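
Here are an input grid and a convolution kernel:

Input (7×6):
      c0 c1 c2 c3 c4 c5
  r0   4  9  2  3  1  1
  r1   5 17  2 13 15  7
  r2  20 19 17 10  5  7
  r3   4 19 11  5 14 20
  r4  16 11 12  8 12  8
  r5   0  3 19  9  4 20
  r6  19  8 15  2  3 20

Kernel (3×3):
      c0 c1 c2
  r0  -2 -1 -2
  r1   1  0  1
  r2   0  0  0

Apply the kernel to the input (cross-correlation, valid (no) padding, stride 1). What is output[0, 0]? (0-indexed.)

The receptive field on the input at this output position is [4 9 2 / 5 17 2 / 20 19 17]. Elementwise product with the kernel and sum: 4·-2 + 9·-1 + 2·-2 + 5·1 + 2·1.

-14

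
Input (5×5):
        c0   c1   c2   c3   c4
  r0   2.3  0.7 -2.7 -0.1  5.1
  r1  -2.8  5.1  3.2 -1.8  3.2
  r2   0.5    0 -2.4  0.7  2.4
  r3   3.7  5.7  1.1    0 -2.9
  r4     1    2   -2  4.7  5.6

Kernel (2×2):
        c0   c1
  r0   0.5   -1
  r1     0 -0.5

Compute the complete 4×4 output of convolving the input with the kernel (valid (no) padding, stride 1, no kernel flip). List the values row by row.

Output[0,0]: The receptive field on the input at this output position is [2.3 0.7 / -2.8 5.1]. Elementwise product with the kernel and sum: 2.3·0.5 + 0.7·-1 + 5.1·-0.5.

-2.1 1.45 -0.35 -6.75
-6.5 0.55 3.05 -5.3
-2.6 1.85 -1.9 -0.6
-4.85 2.75 -1.8 0.1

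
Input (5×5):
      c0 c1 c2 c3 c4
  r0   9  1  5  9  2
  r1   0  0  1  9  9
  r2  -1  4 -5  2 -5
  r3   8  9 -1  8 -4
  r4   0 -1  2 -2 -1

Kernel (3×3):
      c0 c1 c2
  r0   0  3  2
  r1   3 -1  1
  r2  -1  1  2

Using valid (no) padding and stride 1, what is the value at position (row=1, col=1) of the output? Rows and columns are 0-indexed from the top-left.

46

The receptive field on the input at this output position is [0 1 9 / 4 -5 2 / 9 -1 8]. Elementwise product with the kernel and sum: 1·3 + 9·2 + 4·3 + -5·-1 + 2·1 + 9·-1 + -1·1 + 8·2.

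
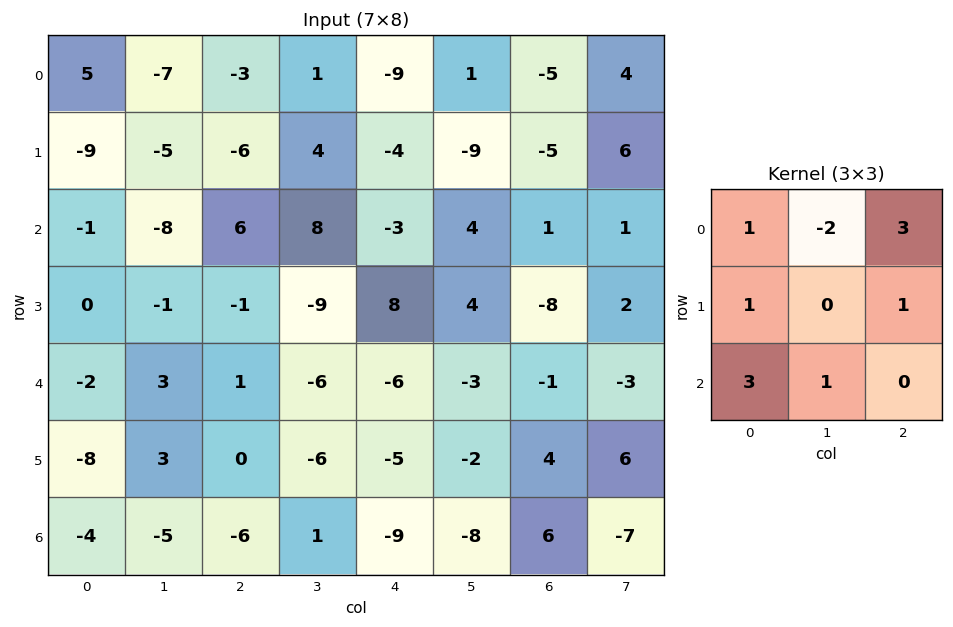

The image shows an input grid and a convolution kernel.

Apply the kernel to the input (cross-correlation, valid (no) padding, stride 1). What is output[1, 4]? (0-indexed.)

25

The receptive field on the input at this output position is [-4 -9 -5 / -3 4 1 / 8 4 -8]. Elementwise product with the kernel and sum: -4·1 + -9·-2 + -5·3 + -3·1 + 1·1 + 8·3 + 4·1.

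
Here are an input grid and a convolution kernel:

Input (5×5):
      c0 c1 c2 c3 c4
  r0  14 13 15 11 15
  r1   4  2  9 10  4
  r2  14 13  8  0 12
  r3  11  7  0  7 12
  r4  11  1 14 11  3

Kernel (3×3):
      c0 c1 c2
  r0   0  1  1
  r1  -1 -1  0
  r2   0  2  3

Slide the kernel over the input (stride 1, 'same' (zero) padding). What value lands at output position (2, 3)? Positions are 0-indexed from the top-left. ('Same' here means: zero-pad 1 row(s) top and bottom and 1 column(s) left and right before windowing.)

56

The receptive field on the zero-padded input at this output position is [9 10 4 / 8 0 12 / 0 7 12]. Elementwise product with the kernel and sum: 10·1 + 4·1 + 8·-1 + 0·-1 + 7·2 + 12·3.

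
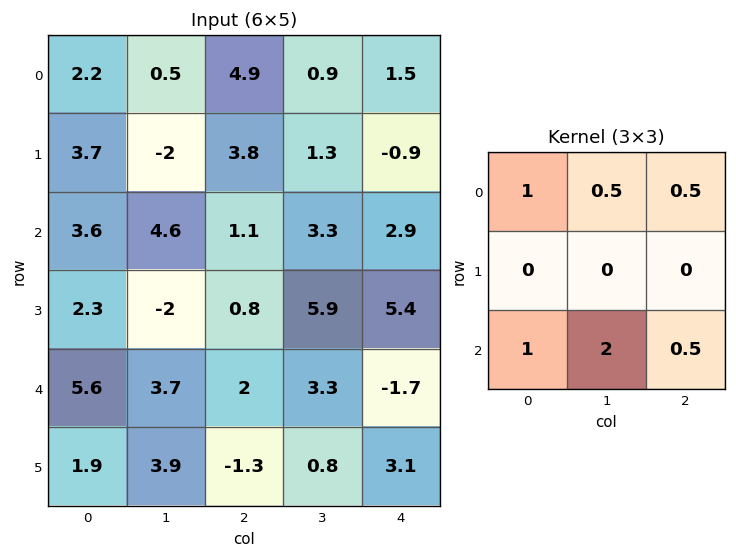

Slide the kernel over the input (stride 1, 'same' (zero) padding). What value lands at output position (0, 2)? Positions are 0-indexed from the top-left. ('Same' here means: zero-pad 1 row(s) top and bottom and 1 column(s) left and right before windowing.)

6.25

The receptive field on the zero-padded input at this output position is [0 0 0 / 0.5 4.9 0.9 / -2 3.8 1.3]. Elementwise product with the kernel and sum: 0·1 + 0·0.5 + 0·0.5 + -2·1 + 3.8·2 + 1.3·0.5.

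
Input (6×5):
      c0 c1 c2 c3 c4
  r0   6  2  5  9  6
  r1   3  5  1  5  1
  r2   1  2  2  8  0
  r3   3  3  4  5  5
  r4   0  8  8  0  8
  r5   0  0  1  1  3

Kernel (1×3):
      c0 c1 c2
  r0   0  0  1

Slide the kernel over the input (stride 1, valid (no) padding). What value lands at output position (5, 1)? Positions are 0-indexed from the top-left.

1

The receptive field on the input at this output position is [0 1 1]. Elementwise product with the kernel and sum: 1·1.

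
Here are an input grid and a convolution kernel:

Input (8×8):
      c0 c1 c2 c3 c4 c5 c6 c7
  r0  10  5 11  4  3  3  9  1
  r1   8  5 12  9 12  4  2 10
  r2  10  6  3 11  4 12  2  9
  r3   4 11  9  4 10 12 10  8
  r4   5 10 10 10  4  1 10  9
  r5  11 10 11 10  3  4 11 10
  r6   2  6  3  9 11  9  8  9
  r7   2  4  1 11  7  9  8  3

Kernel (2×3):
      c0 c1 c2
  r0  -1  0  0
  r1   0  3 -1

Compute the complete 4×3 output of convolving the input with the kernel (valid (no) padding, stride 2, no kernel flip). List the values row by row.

-7 4 7
14 -1 22
14 17 -3
9 23 8

Output[0,0]: The receptive field on the input at this output position is [10 5 11 / 8 5 12]. Elementwise product with the kernel and sum: 10·-1 + 5·3 + 12·-1.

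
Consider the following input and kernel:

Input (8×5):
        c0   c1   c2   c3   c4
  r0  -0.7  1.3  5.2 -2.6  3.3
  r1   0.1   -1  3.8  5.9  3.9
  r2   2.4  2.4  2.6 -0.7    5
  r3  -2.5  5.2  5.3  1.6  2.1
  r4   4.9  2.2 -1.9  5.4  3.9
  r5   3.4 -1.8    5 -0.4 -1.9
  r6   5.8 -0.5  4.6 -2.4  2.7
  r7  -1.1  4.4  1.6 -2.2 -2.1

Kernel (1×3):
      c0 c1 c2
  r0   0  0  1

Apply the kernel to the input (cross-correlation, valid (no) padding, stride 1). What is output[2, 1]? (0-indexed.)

-0.7

The receptive field on the input at this output position is [2.4 2.6 -0.7]. Elementwise product with the kernel and sum: -0.7·1.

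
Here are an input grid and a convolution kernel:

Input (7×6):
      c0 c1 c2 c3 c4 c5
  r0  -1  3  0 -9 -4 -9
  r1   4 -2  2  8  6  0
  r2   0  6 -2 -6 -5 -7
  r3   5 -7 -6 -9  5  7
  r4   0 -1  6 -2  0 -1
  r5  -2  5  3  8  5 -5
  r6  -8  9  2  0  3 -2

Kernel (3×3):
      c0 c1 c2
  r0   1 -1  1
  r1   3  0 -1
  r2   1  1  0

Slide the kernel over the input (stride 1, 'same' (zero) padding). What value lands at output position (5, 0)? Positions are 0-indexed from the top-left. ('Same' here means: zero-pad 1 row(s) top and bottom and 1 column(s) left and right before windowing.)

The receptive field on the zero-padded input at this output position is [0 0 -1 / 0 -2 5 / 0 -8 9]. Elementwise product with the kernel and sum: 0·1 + 0·-1 + -1·1 + 0·3 + 5·-1 + 0·1 + -8·1.

-14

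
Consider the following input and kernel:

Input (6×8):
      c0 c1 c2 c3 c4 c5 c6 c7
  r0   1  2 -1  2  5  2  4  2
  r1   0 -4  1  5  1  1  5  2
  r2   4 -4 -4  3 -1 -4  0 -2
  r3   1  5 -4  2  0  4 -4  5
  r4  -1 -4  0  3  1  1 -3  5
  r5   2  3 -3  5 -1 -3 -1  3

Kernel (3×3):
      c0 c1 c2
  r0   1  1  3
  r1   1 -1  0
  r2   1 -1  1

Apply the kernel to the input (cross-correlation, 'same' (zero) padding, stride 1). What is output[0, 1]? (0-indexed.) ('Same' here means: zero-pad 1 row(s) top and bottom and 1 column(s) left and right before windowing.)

4

The receptive field on the zero-padded input at this output position is [0 0 0 / 1 2 -1 / 0 -4 1]. Elementwise product with the kernel and sum: 0·1 + 0·1 + 0·3 + 1·1 + 2·-1 + 0·1 + -4·-1 + 1·1.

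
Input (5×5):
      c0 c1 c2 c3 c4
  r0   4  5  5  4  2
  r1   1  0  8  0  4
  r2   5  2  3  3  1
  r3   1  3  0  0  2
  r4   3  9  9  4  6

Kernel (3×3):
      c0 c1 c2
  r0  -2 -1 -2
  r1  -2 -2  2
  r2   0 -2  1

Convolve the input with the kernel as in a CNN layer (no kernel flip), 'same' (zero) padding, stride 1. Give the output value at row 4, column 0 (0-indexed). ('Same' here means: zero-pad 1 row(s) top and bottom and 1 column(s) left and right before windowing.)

The receptive field on the zero-padded input at this output position is [0 1 3 / 0 3 9 / 0 0 0]. Elementwise product with the kernel and sum: 0·-2 + 1·-1 + 3·-2 + 0·-2 + 3·-2 + 9·2 + 0·-2 + 0·1.

5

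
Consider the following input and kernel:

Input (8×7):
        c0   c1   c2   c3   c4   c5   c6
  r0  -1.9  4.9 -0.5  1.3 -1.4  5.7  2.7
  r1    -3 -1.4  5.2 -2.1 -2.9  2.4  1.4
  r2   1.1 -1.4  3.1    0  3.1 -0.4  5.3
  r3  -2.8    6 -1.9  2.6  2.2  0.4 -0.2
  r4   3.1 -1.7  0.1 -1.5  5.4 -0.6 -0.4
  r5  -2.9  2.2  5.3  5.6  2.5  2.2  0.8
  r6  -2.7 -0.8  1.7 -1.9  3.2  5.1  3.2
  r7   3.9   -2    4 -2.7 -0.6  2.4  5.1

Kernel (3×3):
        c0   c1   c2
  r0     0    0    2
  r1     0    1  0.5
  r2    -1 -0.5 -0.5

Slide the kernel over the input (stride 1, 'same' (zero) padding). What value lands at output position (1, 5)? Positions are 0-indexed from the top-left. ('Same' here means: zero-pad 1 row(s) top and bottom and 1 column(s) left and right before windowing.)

The receptive field on the zero-padded input at this output position is [-1.4 5.7 2.7 / -2.9 2.4 1.4 / 3.1 -0.4 5.3]. Elementwise product with the kernel and sum: 2.7·2 + 2.4·1 + 1.4·0.5 + 3.1·-1 + -0.4·-0.5 + 5.3·-0.5.

2.95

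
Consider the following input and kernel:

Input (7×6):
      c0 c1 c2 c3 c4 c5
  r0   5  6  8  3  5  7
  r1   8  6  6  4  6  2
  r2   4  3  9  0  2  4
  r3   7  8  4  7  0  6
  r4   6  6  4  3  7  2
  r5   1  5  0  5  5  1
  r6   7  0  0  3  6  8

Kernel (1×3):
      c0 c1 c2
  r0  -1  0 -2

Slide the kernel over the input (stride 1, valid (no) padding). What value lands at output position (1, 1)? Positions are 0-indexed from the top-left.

The receptive field on the input at this output position is [6 6 4]. Elementwise product with the kernel and sum: 6·-1 + 4·-2.

-14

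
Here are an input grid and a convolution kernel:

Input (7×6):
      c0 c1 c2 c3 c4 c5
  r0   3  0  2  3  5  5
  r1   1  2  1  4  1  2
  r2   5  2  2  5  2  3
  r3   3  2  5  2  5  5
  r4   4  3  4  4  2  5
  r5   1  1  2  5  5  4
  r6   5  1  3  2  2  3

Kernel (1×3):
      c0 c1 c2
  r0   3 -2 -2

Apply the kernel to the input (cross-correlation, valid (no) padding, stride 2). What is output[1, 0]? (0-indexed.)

The receptive field on the input at this output position is [5 2 2]. Elementwise product with the kernel and sum: 5·3 + 2·-2 + 2·-2.

7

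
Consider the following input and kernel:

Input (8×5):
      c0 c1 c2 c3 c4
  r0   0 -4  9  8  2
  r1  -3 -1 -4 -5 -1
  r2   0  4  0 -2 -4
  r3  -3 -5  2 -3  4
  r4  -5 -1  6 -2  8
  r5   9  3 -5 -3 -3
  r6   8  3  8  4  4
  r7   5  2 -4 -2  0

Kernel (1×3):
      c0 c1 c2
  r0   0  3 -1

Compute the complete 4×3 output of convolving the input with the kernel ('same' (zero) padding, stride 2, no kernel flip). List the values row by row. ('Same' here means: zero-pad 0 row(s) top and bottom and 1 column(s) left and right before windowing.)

4 19 6
-4 2 -12
-14 20 24
21 20 12

Output[0,0]: The receptive field on the zero-padded input at this output position is [0 0 -4]. Elementwise product with the kernel and sum: 0·3 + -4·-1.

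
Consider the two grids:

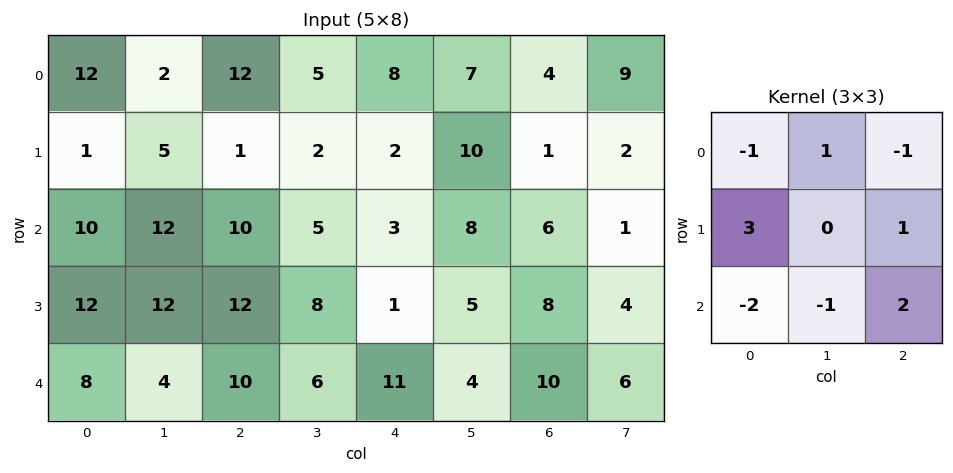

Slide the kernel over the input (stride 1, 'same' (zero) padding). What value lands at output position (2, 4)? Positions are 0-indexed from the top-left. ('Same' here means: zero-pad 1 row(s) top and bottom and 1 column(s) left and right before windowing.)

6

The receptive field on the zero-padded input at this output position is [2 2 10 / 5 3 8 / 8 1 5]. Elementwise product with the kernel and sum: 2·-1 + 2·1 + 10·-1 + 5·3 + 8·1 + 8·-2 + 1·-1 + 5·2.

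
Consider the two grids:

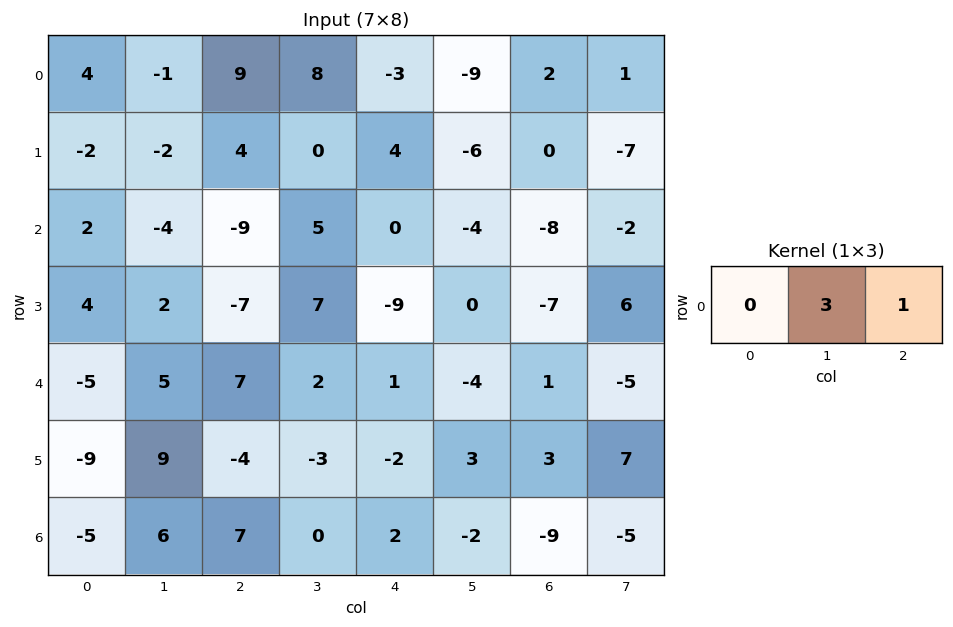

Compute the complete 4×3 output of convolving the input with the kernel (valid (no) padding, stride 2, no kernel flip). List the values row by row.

Output[0,0]: The receptive field on the input at this output position is [4 -1 9]. Elementwise product with the kernel and sum: -1·3 + 9·1.
Output[0,1]: The receptive field on the input at this output position is [9 8 -3]. Elementwise product with the kernel and sum: 8·3 + -3·1.

6 21 -25
-21 15 -20
22 7 -11
25 2 -15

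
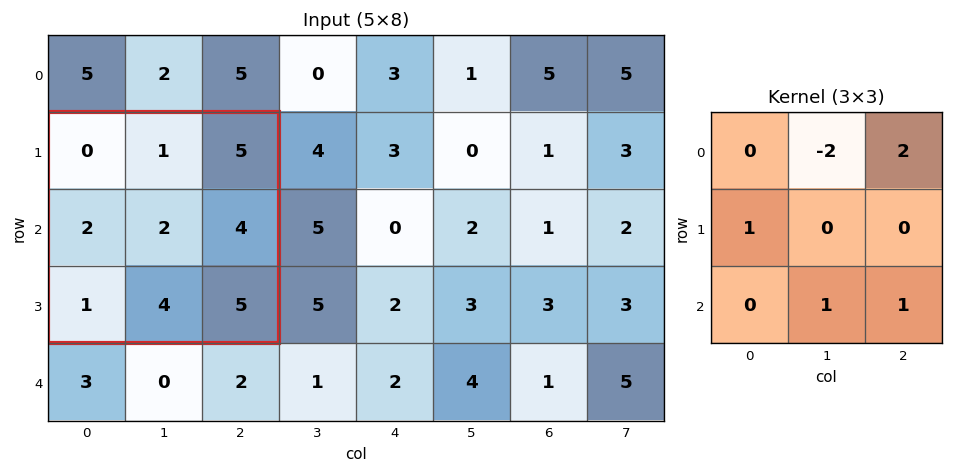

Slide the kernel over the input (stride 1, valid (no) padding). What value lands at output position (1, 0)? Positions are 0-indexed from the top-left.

19

The receptive field on the input at this output position is [0 1 5 / 2 2 4 / 1 4 5]. Elementwise product with the kernel and sum: 1·-2 + 5·2 + 2·1 + 4·1 + 5·1.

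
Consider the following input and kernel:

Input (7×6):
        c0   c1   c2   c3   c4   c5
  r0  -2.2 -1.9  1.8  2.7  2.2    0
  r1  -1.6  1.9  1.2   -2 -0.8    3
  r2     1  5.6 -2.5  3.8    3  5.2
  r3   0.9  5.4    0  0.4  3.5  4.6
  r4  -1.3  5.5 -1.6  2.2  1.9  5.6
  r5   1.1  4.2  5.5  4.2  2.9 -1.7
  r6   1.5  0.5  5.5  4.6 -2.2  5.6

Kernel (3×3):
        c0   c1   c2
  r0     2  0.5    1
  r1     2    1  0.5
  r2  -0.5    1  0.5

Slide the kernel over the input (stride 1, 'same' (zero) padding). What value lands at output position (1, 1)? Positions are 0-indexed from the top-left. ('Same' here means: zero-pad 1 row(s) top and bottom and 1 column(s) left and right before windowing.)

-0.4

The receptive field on the zero-padded input at this output position is [-2.2 -1.9 1.8 / -1.6 1.9 1.2 / 1 5.6 -2.5]. Elementwise product with the kernel and sum: -2.2·2 + -1.9·0.5 + 1.8·1 + -1.6·2 + 1.9·1 + 1.2·0.5 + 1·-0.5 + 5.6·1 + -2.5·0.5.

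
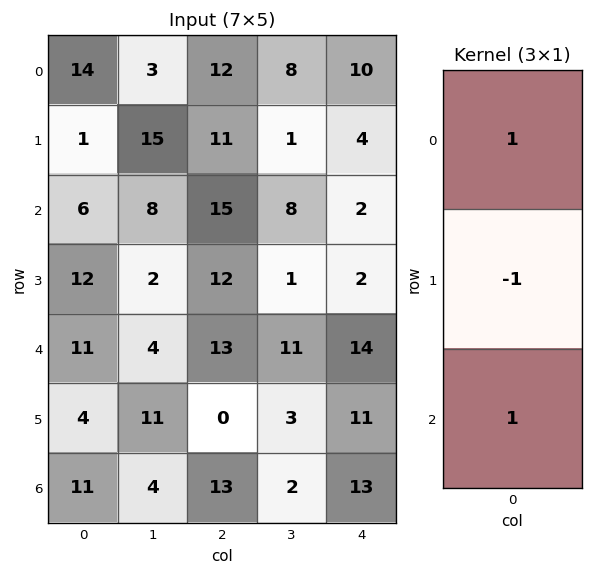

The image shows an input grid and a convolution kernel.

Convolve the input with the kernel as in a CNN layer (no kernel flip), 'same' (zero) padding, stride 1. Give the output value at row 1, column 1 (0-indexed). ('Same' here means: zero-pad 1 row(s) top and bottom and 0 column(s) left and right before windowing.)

The receptive field on the zero-padded input at this output position is [3 / 15 / 8]. Elementwise product with the kernel and sum: 3·1 + 15·-1 + 8·1.

-4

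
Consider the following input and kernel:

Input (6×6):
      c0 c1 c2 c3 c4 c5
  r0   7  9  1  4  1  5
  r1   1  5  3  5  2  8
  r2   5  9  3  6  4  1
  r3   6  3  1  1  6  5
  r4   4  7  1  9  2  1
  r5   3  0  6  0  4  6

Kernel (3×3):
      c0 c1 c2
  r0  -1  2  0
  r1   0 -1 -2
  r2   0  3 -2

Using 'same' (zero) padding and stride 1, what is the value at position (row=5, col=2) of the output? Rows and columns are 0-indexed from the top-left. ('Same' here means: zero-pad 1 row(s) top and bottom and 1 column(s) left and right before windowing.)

-11

The receptive field on the zero-padded input at this output position is [7 1 9 / 0 6 0 / 0 0 0]. Elementwise product with the kernel and sum: 7·-1 + 1·2 + 6·-1 + 0·-2 + 0·3 + 0·-2.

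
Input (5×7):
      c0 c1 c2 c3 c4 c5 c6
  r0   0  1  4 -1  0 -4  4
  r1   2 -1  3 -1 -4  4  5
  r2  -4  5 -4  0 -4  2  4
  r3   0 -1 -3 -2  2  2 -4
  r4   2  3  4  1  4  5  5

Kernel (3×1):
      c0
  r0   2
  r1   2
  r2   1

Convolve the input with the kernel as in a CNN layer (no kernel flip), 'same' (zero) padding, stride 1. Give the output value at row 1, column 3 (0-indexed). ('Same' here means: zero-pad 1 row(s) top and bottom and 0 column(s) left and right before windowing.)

The receptive field on the zero-padded input at this output position is [-1 / -1 / 0]. Elementwise product with the kernel and sum: -1·2 + -1·2 + 0·1.

-4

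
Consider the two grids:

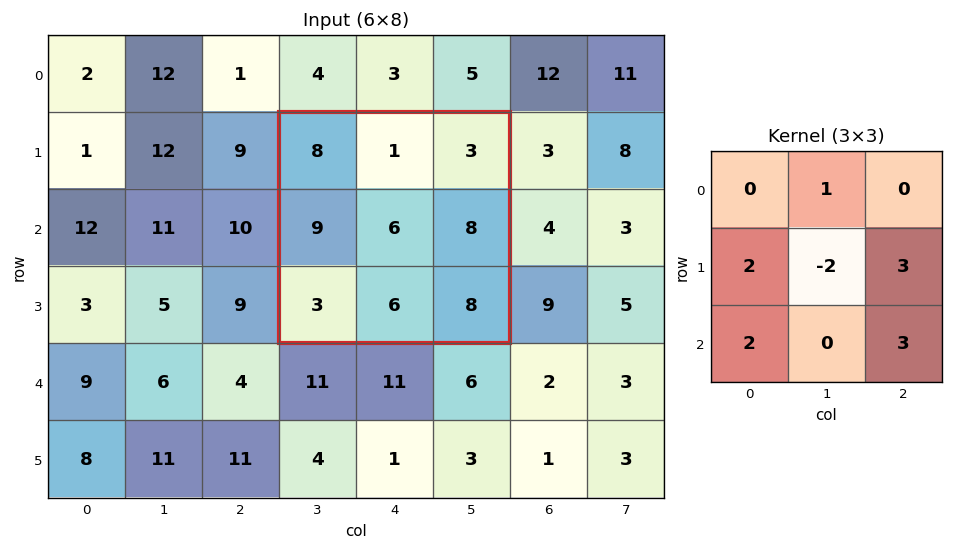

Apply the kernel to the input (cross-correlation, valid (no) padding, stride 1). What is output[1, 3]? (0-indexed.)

61

The receptive field on the input at this output position is [8 1 3 / 9 6 8 / 3 6 8]. Elementwise product with the kernel and sum: 1·1 + 9·2 + 6·-2 + 8·3 + 3·2 + 8·3.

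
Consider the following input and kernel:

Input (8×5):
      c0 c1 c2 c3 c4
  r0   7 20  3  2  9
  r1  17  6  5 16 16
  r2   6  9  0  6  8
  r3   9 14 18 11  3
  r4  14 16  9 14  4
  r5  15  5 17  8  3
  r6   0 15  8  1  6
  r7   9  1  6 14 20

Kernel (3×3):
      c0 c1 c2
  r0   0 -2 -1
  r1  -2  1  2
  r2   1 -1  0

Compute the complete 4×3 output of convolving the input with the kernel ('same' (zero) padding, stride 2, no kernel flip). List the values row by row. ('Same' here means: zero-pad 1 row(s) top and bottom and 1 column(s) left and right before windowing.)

30 -32 5
-25 -36 -28
-1 -54 -25
-14 -67 -8

Output[0,0]: The receptive field on the zero-padded input at this output position is [0 0 0 / 0 7 20 / 0 17 6]. Elementwise product with the kernel and sum: 0·-2 + 0·-1 + 0·-2 + 7·1 + 20·2 + 0·1 + 17·-1.
Output[0,1]: The receptive field on the zero-padded input at this output position is [0 0 0 / 20 3 2 / 6 5 16]. Elementwise product with the kernel and sum: 0·-2 + 0·-1 + 20·-2 + 3·1 + 2·2 + 6·1 + 5·-1.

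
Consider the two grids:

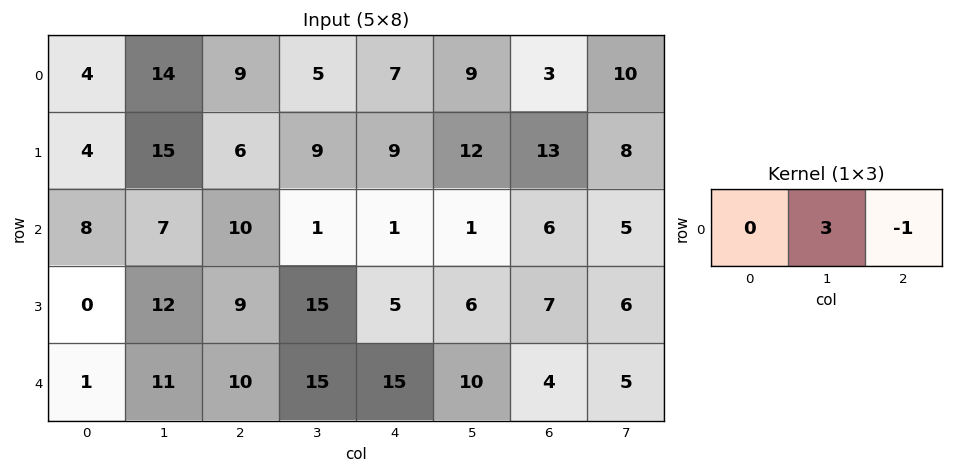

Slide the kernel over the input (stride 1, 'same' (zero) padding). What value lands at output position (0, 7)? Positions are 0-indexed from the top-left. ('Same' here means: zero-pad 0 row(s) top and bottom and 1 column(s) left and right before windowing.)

30

The receptive field on the zero-padded input at this output position is [3 10 0]. Elementwise product with the kernel and sum: 10·3 + 0·-1.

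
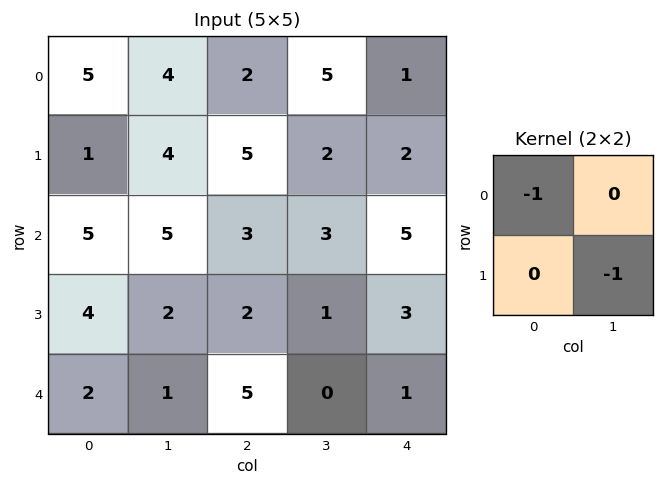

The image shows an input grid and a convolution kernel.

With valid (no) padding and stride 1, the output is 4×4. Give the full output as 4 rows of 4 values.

Output[0,0]: The receptive field on the input at this output position is [5 4 / 1 4]. Elementwise product with the kernel and sum: 5·-1 + 4·-1.
Output[0,1]: The receptive field on the input at this output position is [4 2 / 4 5]. Elementwise product with the kernel and sum: 4·-1 + 5·-1.

-9 -9 -4 -7
-6 -7 -8 -7
-7 -7 -4 -6
-5 -7 -2 -2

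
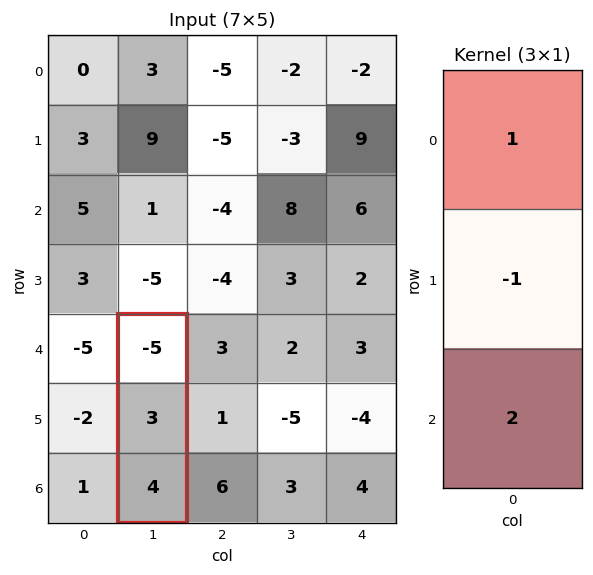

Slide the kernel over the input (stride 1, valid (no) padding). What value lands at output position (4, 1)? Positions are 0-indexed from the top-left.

0

The receptive field on the input at this output position is [-5 / 3 / 4]. Elementwise product with the kernel and sum: -5·1 + 3·-1 + 4·2.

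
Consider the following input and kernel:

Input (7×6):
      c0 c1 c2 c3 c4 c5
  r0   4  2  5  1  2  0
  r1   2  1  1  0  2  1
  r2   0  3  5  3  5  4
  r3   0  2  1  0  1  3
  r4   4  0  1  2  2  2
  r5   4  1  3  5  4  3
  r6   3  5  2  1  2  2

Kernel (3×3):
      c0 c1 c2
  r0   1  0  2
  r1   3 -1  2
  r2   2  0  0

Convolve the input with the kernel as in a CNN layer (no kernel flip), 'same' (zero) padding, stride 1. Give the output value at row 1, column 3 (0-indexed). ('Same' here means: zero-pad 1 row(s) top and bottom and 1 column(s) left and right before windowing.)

26

The receptive field on the zero-padded input at this output position is [5 1 2 / 1 0 2 / 5 3 5]. Elementwise product with the kernel and sum: 5·1 + 2·2 + 1·3 + 0·-1 + 2·2 + 5·2.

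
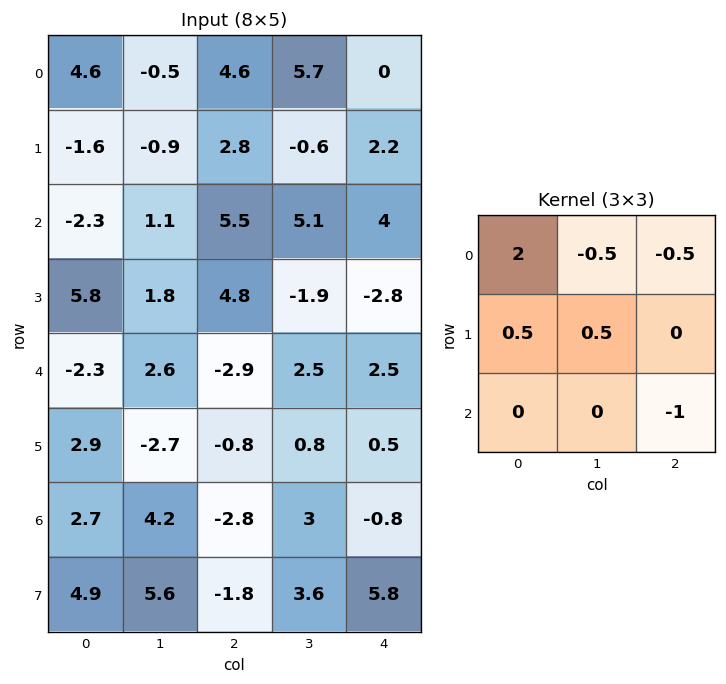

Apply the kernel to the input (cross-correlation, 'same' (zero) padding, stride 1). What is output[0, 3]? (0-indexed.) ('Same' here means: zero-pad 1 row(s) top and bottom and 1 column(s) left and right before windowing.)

2.95

The receptive field on the zero-padded input at this output position is [0 0 0 / 4.6 5.7 0 / 2.8 -0.6 2.2]. Elementwise product with the kernel and sum: 0·2 + 0·-0.5 + 0·-0.5 + 4.6·0.5 + 5.7·0.5 + 2.2·-1.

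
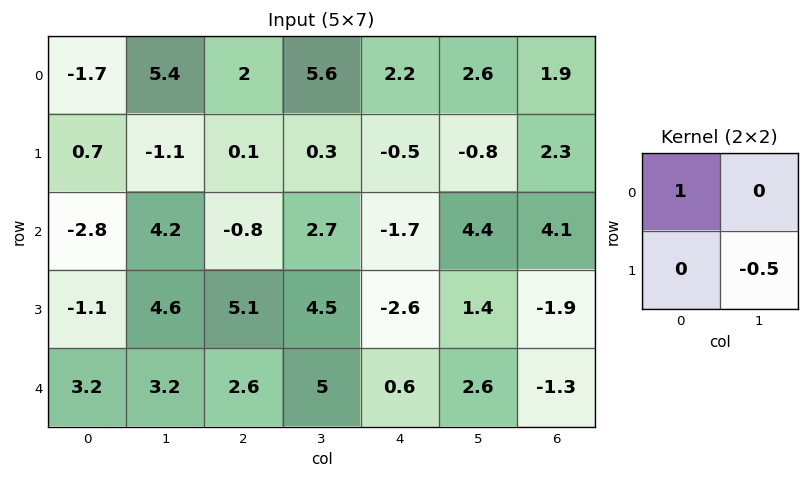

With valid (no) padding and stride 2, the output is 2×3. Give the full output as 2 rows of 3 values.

Output[0,0]: The receptive field on the input at this output position is [-1.7 5.4 / 0.7 -1.1]. Elementwise product with the kernel and sum: -1.7·1 + -1.1·-0.5.

-1.15 1.85 2.6
-5.1 -3.05 -2.4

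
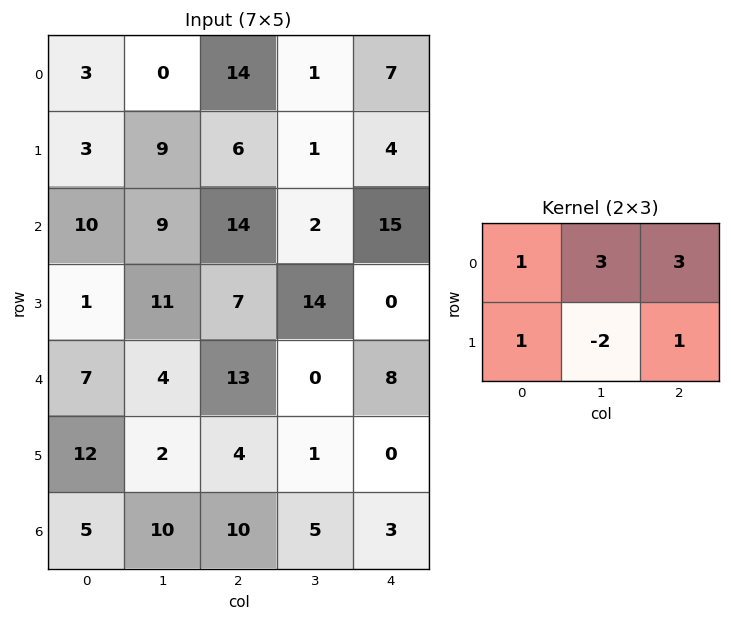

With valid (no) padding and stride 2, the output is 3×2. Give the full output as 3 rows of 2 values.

Output[0,0]: The receptive field on the input at this output position is [3 0 14 / 3 9 6]. Elementwise product with the kernel and sum: 3·1 + 0·3 + 14·3 + 3·1 + 9·-2 + 6·1.
Output[0,1]: The receptive field on the input at this output position is [14 1 7 / 6 1 4]. Elementwise product with the kernel and sum: 14·1 + 1·3 + 7·3 + 6·1 + 1·-2 + 4·1.

36 46
65 44
70 39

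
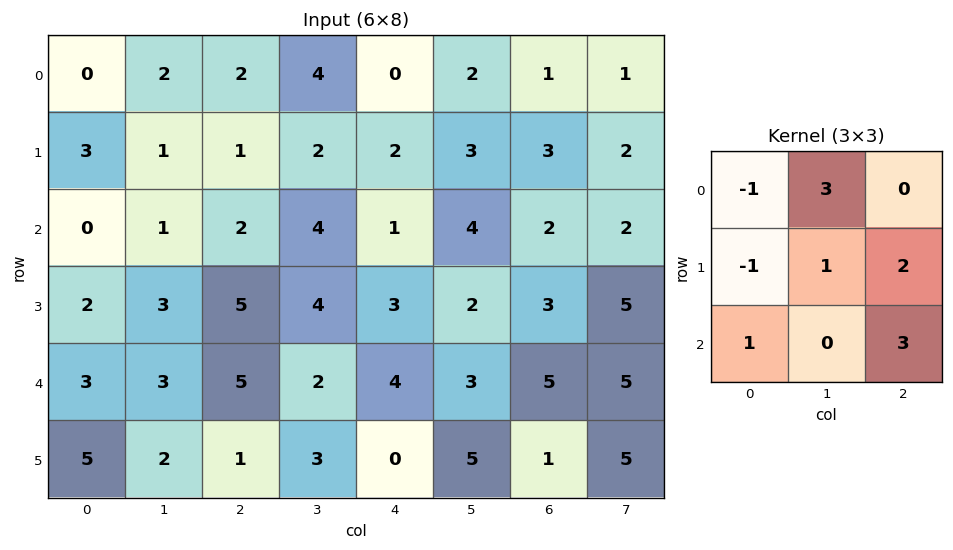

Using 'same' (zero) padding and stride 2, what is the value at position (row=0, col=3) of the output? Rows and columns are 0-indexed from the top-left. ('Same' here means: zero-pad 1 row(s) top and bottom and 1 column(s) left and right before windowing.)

The receptive field on the zero-padded input at this output position is [0 0 0 / 2 1 1 / 3 3 2]. Elementwise product with the kernel and sum: 0·-1 + 0·3 + 2·-1 + 1·1 + 1·2 + 3·1 + 2·3.

10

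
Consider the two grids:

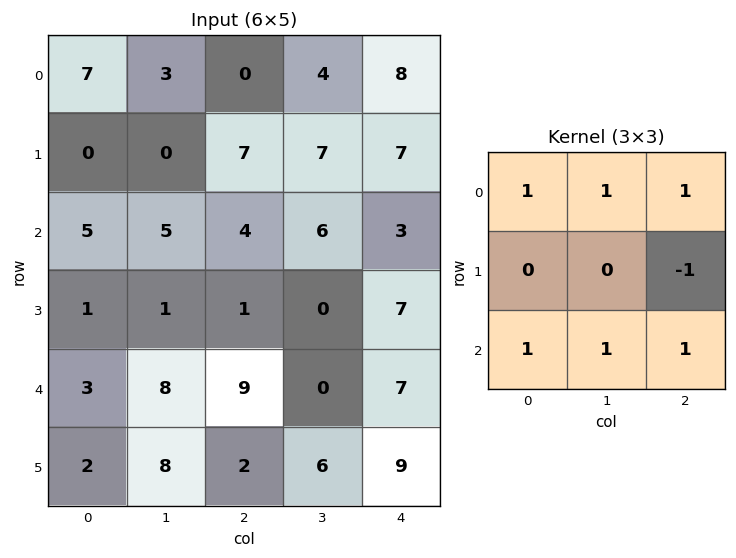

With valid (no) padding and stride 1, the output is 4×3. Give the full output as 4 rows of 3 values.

17 15 18
6 10 26
33 32 22
6 18 18

Output[0,0]: The receptive field on the input at this output position is [7 3 0 / 0 0 7 / 5 5 4]. Elementwise product with the kernel and sum: 7·1 + 3·1 + 0·1 + 7·-1 + 5·1 + 5·1 + 4·1.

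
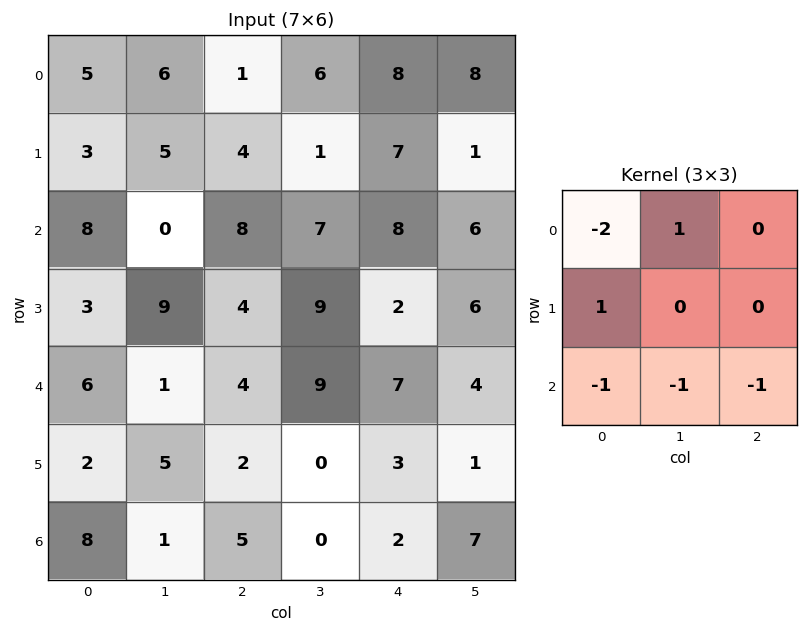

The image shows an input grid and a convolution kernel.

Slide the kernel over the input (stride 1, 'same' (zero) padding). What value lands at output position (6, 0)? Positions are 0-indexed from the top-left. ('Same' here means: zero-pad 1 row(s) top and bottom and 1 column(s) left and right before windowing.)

The receptive field on the zero-padded input at this output position is [0 2 5 / 0 8 1 / 0 0 0]. Elementwise product with the kernel and sum: 0·-2 + 2·1 + 0·1 + 0·-1 + 0·-1 + 0·-1.

2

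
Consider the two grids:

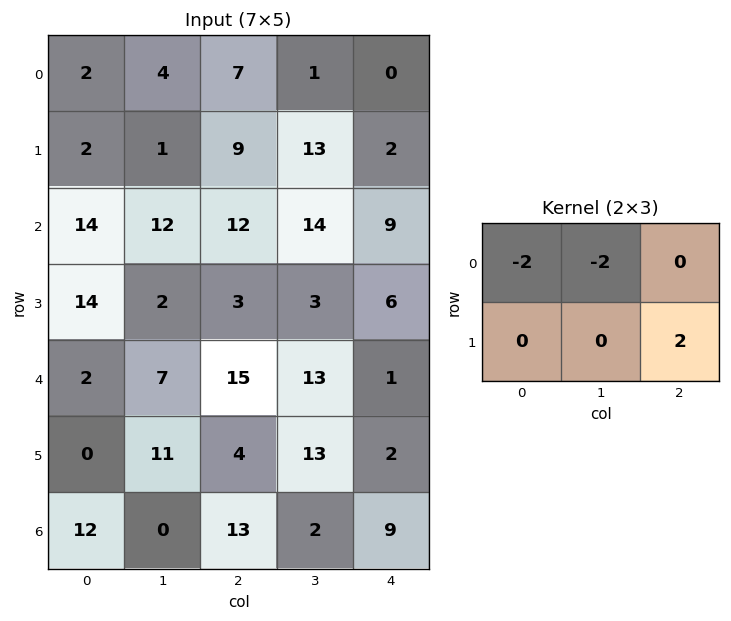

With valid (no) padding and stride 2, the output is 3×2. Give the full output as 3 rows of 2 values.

Output[0,0]: The receptive field on the input at this output position is [2 4 7 / 2 1 9]. Elementwise product with the kernel and sum: 2·-2 + 4·-2 + 9·2.
Output[0,1]: The receptive field on the input at this output position is [7 1 0 / 9 13 2]. Elementwise product with the kernel and sum: 7·-2 + 1·-2 + 2·2.

6 -12
-46 -40
-10 -52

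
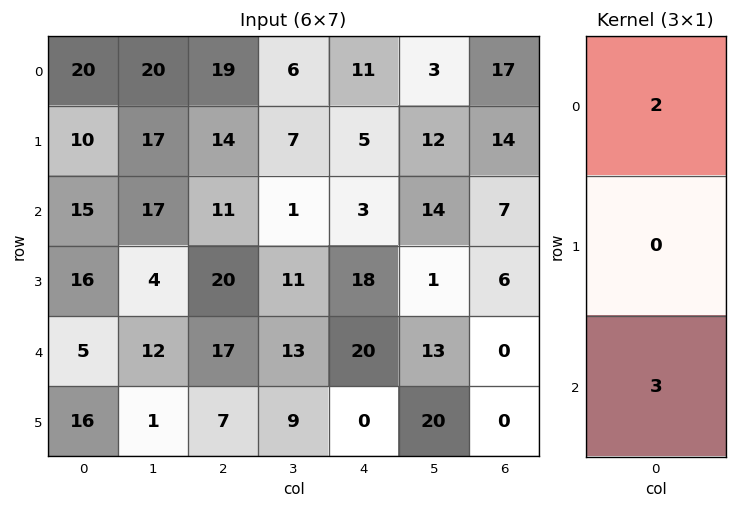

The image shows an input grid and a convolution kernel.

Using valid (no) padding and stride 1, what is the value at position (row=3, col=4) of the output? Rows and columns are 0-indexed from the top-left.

36

The receptive field on the input at this output position is [18 / 20 / 0]. Elementwise product with the kernel and sum: 18·2 + 0·3.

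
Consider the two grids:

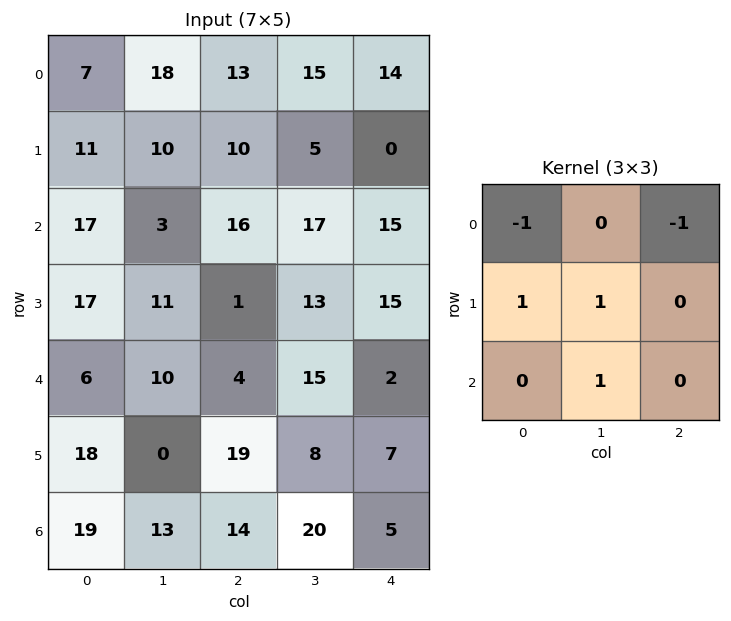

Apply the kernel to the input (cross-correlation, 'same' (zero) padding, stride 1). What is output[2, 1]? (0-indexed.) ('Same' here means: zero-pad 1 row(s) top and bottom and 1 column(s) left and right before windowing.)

The receptive field on the zero-padded input at this output position is [11 10 10 / 17 3 16 / 17 11 1]. Elementwise product with the kernel and sum: 11·-1 + 10·-1 + 17·1 + 3·1 + 11·1.

10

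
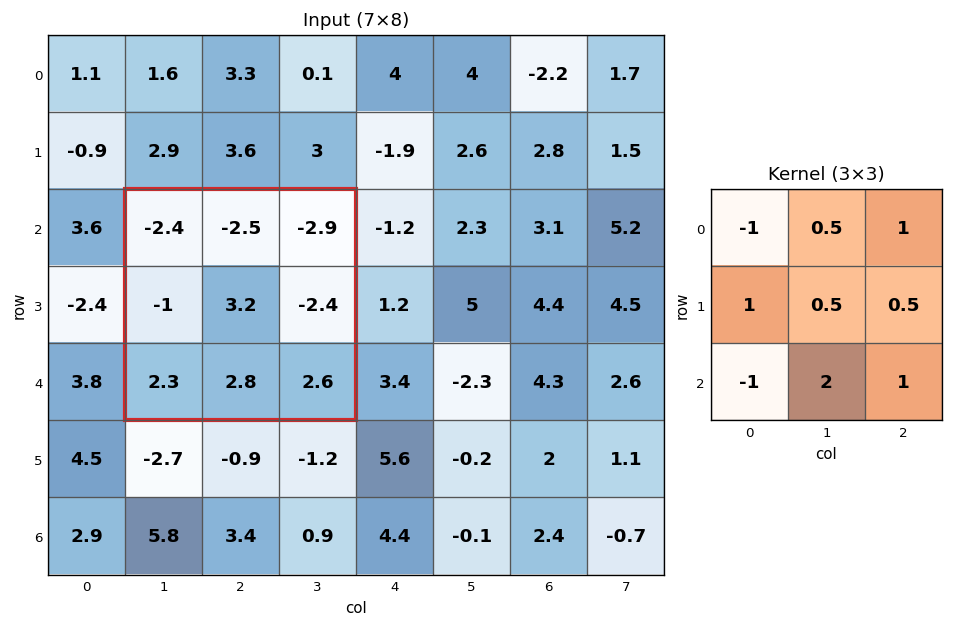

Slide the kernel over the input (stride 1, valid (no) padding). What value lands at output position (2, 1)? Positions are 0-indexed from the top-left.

3.55

The receptive field on the input at this output position is [-2.4 -2.5 -2.9 / -1 3.2 -2.4 / 2.3 2.8 2.6]. Elementwise product with the kernel and sum: -2.4·-1 + -2.5·0.5 + -2.9·1 + -1·1 + 3.2·0.5 + -2.4·0.5 + 2.3·-1 + 2.8·2 + 2.6·1.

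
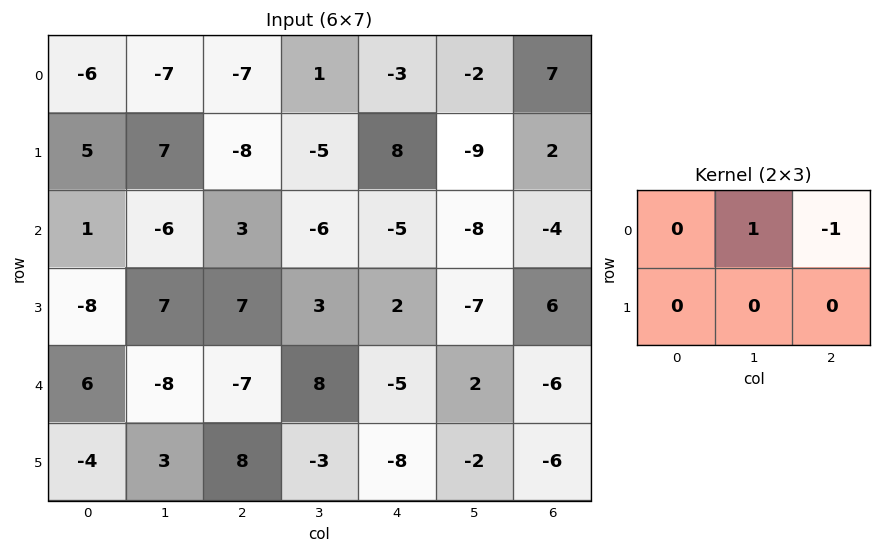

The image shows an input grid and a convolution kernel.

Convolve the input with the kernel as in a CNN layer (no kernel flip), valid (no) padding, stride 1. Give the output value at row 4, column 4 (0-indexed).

The receptive field on the input at this output position is [-5 2 -6 / -8 -2 -6]. Elementwise product with the kernel and sum: 2·1 + -6·-1.

8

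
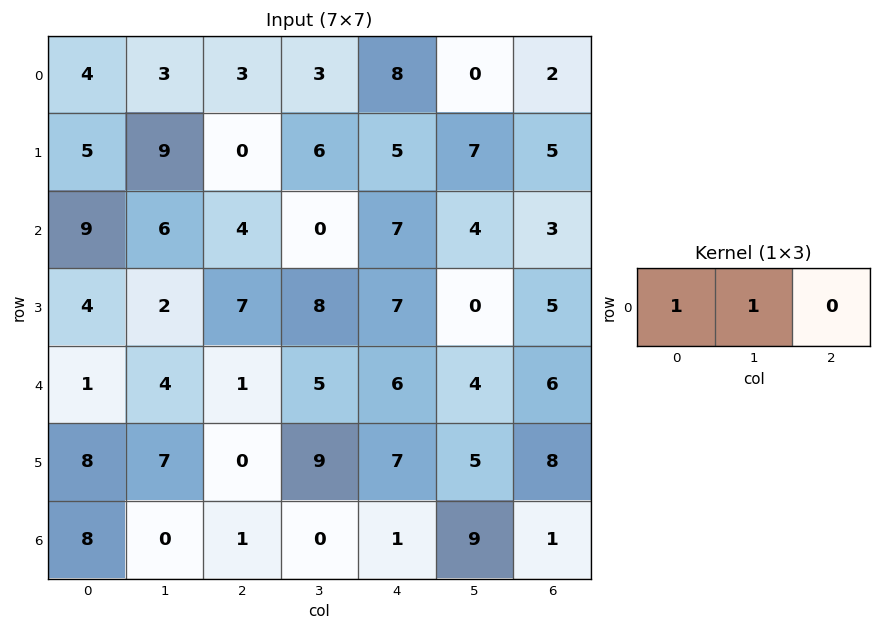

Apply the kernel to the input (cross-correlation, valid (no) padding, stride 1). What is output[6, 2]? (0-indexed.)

1

The receptive field on the input at this output position is [1 0 1]. Elementwise product with the kernel and sum: 1·1 + 0·1.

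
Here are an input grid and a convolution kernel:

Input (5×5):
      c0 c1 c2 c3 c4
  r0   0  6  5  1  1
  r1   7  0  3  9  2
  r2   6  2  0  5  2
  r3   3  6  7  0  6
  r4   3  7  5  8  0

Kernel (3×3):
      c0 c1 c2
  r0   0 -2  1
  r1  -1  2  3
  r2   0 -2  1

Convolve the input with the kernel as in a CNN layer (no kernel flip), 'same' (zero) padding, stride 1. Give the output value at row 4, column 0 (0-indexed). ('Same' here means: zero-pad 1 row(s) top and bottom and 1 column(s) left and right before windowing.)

27

The receptive field on the zero-padded input at this output position is [0 3 6 / 0 3 7 / 0 0 0]. Elementwise product with the kernel and sum: 3·-2 + 6·1 + 0·-1 + 3·2 + 7·3 + 0·-2 + 0·1.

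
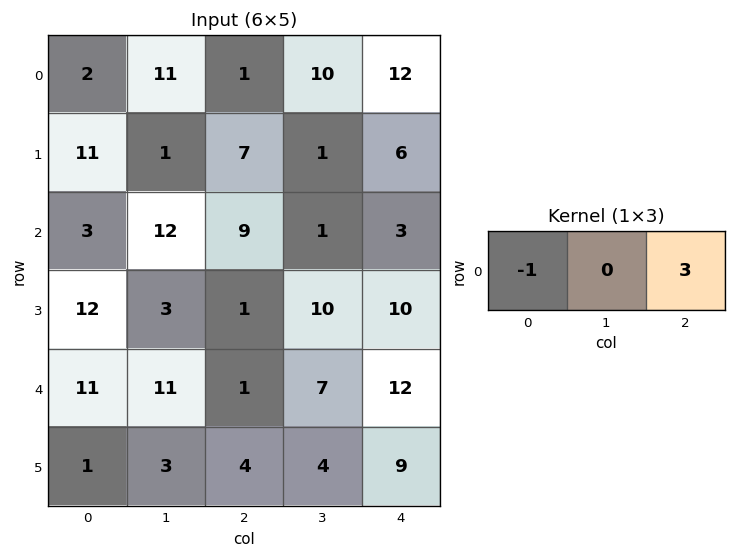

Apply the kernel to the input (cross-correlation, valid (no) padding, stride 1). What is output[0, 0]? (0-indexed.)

1

The receptive field on the input at this output position is [2 11 1]. Elementwise product with the kernel and sum: 2·-1 + 1·3.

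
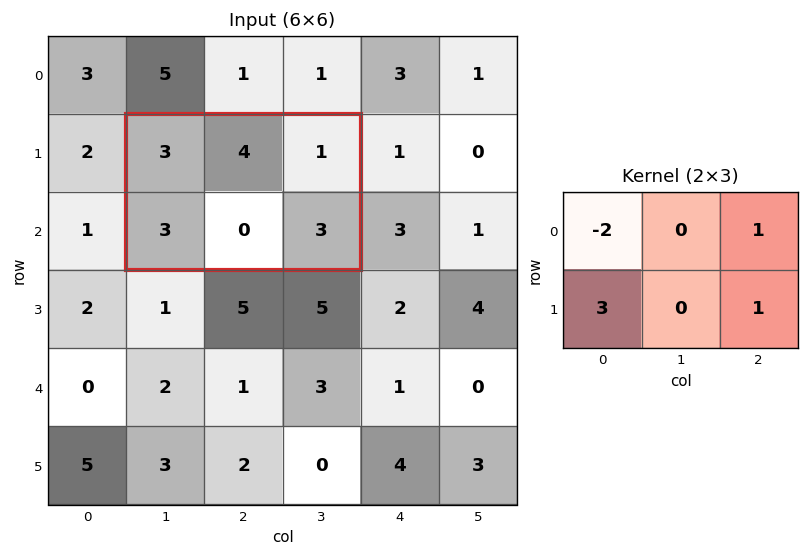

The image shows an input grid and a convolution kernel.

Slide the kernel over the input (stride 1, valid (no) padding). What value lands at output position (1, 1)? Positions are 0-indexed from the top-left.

7

The receptive field on the input at this output position is [3 4 1 / 3 0 3]. Elementwise product with the kernel and sum: 3·-2 + 1·1 + 3·3 + 3·1.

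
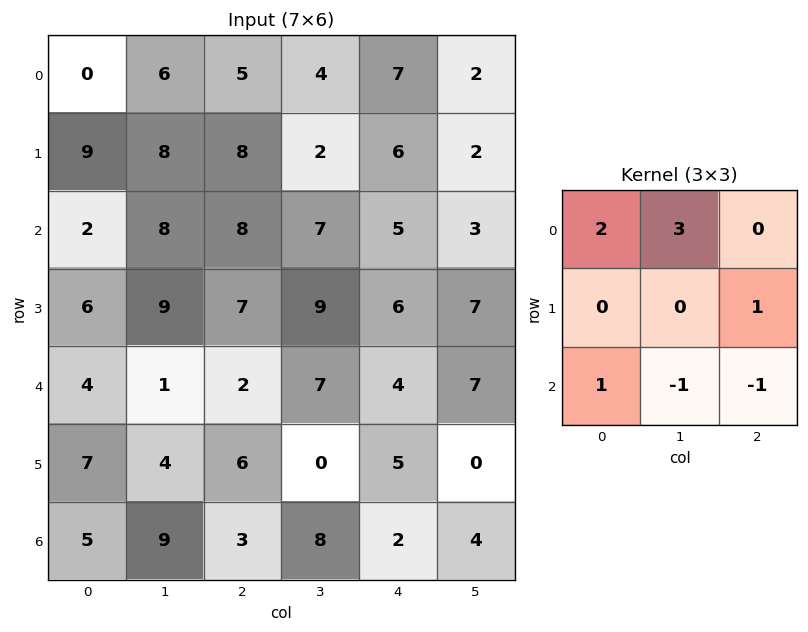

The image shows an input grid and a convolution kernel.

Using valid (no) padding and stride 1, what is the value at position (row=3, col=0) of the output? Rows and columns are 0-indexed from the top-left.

The receptive field on the input at this output position is [6 9 7 / 4 1 2 / 7 4 6]. Elementwise product with the kernel and sum: 6·2 + 9·3 + 2·1 + 7·1 + 4·-1 + 6·-1.

38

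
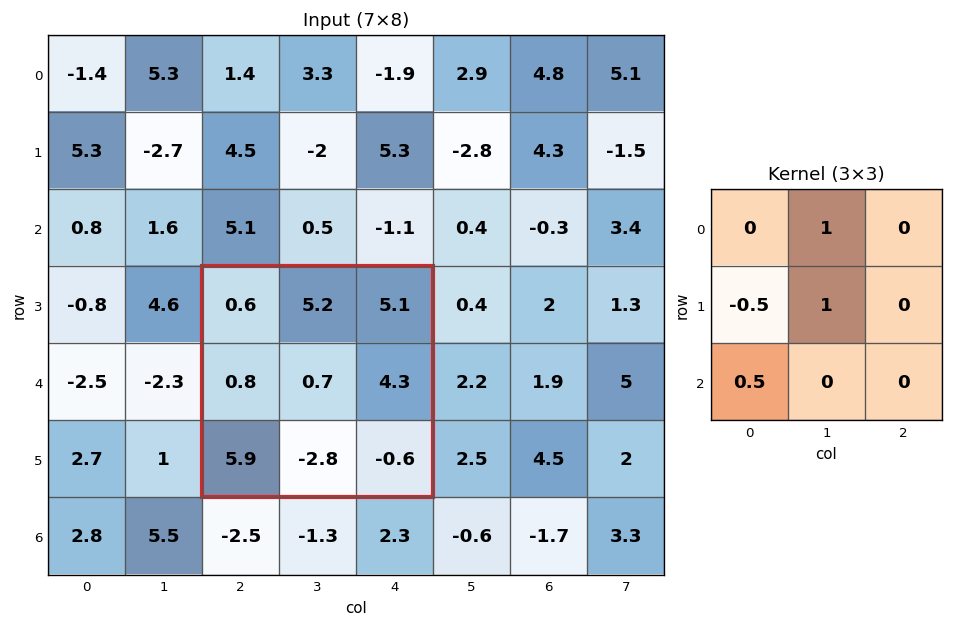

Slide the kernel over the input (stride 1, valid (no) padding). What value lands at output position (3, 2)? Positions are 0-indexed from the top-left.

8.45

The receptive field on the input at this output position is [0.6 5.2 5.1 / 0.8 0.7 4.3 / 5.9 -2.8 -0.6]. Elementwise product with the kernel and sum: 5.2·1 + 0.8·-0.5 + 0.7·1 + 5.9·0.5.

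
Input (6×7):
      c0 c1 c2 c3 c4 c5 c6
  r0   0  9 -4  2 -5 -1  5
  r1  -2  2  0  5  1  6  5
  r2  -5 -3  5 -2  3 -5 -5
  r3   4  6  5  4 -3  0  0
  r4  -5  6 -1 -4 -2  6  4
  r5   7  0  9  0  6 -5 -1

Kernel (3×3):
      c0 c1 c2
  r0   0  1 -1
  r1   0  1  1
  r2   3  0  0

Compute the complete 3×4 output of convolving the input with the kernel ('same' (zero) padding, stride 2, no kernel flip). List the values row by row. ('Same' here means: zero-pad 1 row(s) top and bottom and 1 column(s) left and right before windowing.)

Output[0,0]: The receptive field on the zero-padded input at this output position is [0 0 0 / 0 0 9 / 0 -2 2]. Elementwise product with the kernel and sum: 0·1 + 0·-1 + 0·1 + 9·1 + 0·3.

9 4 9 23
-12 16 5 0
-1 -4 1 -11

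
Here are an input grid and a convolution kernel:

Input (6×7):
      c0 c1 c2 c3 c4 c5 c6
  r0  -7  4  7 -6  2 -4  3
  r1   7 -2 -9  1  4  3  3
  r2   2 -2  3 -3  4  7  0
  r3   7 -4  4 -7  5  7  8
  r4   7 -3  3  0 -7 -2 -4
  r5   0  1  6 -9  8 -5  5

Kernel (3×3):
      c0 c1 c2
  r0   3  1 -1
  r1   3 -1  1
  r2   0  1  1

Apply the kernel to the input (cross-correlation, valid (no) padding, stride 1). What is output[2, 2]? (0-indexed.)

The receptive field on the input at this output position is [3 -3 4 / 4 -7 5 / 3 0 -7]. Elementwise product with the kernel and sum: 3·3 + -3·1 + 4·-1 + 4·3 + -7·-1 + 5·1 + 0·1 + -7·1.

19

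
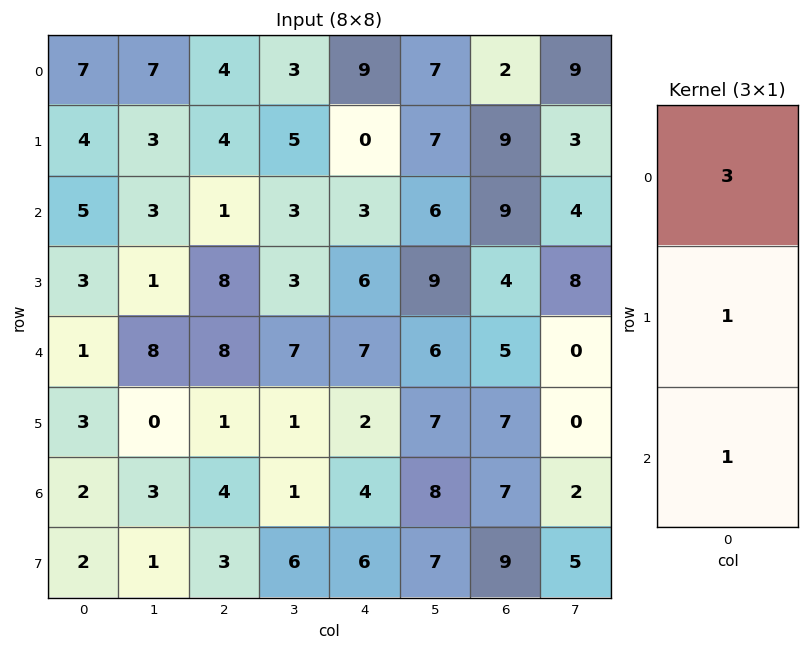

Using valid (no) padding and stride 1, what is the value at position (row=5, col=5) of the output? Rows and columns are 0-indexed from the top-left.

36

The receptive field on the input at this output position is [7 / 8 / 7]. Elementwise product with the kernel and sum: 7·3 + 8·1 + 7·1.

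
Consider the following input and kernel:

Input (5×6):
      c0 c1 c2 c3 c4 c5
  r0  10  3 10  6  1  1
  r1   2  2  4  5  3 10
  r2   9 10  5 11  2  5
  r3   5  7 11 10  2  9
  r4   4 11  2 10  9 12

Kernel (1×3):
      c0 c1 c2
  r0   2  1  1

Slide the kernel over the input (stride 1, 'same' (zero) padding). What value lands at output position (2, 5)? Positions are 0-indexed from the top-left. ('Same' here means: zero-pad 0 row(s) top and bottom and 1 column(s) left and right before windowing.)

The receptive field on the zero-padded input at this output position is [2 5 0]. Elementwise product with the kernel and sum: 2·2 + 5·1 + 0·1.

9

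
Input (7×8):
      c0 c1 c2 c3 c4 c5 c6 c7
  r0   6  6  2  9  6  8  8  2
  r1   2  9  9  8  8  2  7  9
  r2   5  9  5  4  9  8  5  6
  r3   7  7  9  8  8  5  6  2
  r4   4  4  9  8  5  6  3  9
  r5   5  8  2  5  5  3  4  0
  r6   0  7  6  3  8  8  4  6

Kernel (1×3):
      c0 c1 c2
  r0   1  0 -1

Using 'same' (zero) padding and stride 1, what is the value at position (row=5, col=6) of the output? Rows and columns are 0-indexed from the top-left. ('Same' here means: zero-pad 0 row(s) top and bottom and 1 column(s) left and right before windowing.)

The receptive field on the zero-padded input at this output position is [3 4 0]. Elementwise product with the kernel and sum: 3·1 + 0·-1.

3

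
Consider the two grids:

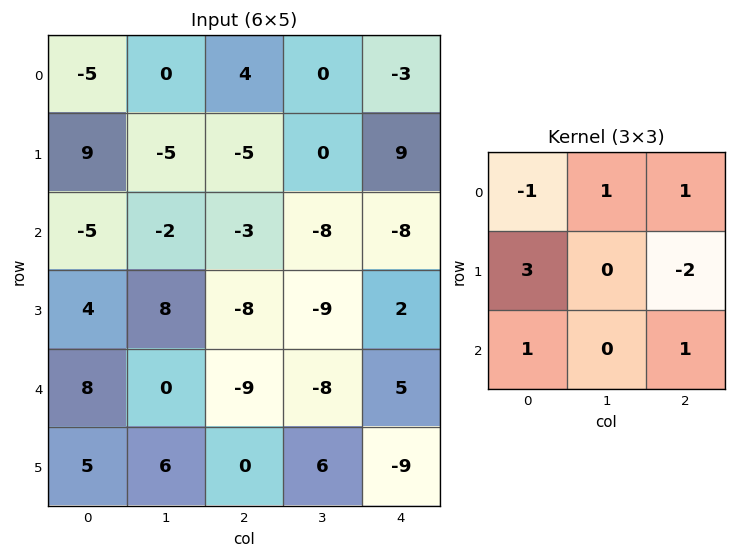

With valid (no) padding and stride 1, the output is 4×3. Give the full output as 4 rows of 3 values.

38 -21 -51
-32 9 15
27 25 -45
43 3 -45

Output[0,0]: The receptive field on the input at this output position is [-5 0 4 / 9 -5 -5 / -5 -2 -3]. Elementwise product with the kernel and sum: -5·-1 + 0·1 + 4·1 + 9·3 + -5·-2 + -5·1 + -3·1.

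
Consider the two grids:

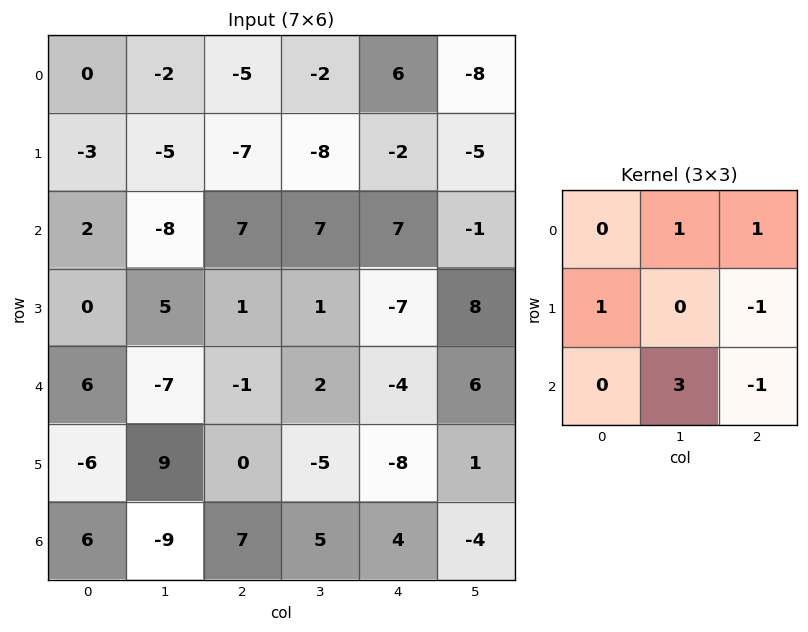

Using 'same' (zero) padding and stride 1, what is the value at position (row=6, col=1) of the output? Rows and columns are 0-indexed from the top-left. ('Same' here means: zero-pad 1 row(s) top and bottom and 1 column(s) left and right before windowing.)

The receptive field on the zero-padded input at this output position is [-6 9 0 / 6 -9 7 / 0 0 0]. Elementwise product with the kernel and sum: 9·1 + 0·1 + 6·1 + 7·-1 + 0·3 + 0·-1.

8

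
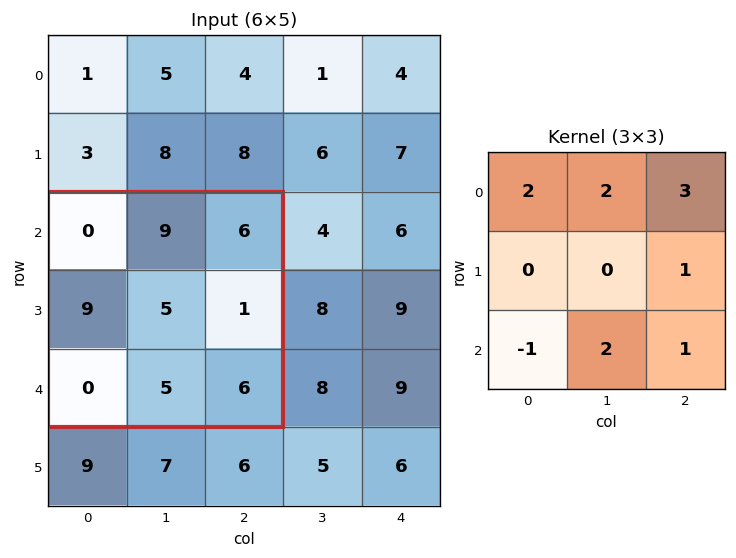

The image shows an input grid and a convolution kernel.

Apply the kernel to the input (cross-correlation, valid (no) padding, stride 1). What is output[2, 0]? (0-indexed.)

53

The receptive field on the input at this output position is [0 9 6 / 9 5 1 / 0 5 6]. Elementwise product with the kernel and sum: 0·2 + 9·2 + 6·3 + 1·1 + 0·-1 + 5·2 + 6·1.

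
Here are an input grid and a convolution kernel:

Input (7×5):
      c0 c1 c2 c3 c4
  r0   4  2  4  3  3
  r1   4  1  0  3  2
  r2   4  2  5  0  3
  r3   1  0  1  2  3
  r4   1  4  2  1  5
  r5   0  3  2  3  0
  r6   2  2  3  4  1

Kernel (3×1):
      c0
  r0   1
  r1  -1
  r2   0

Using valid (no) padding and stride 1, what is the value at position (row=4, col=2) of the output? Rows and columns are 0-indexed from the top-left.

0

The receptive field on the input at this output position is [2 / 2 / 3]. Elementwise product with the kernel and sum: 2·1 + 2·-1.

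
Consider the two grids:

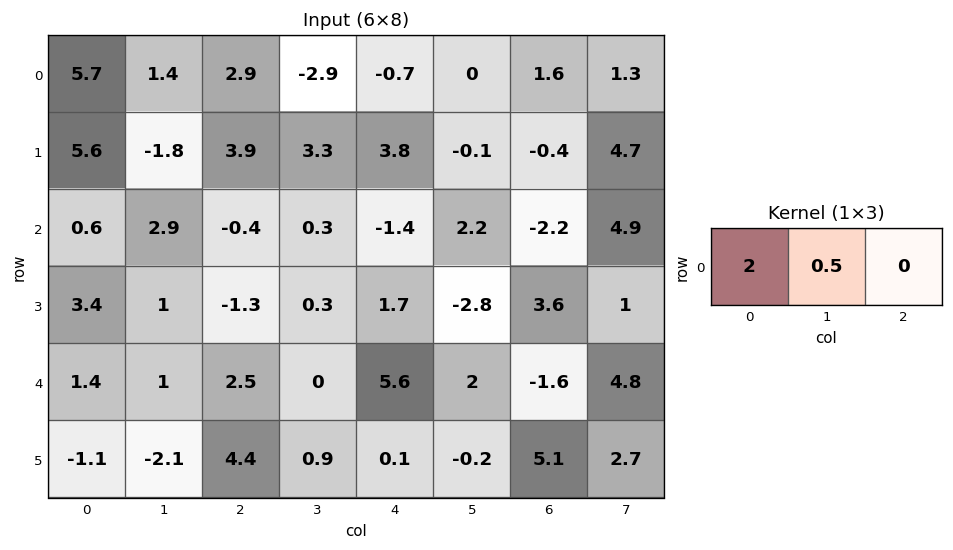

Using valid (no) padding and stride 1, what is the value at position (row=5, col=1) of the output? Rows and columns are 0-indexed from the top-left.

The receptive field on the input at this output position is [-2.1 4.4 0.9]. Elementwise product with the kernel and sum: -2.1·2 + 4.4·0.5.

-2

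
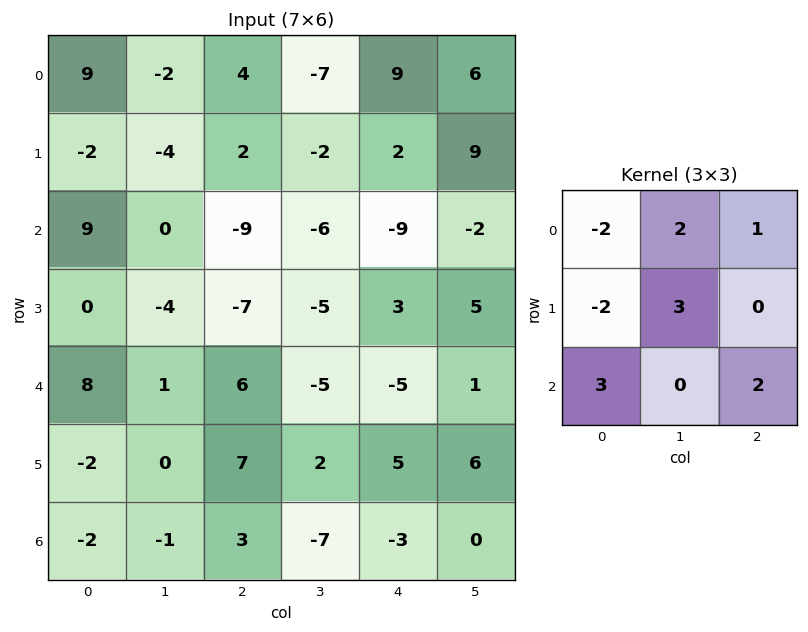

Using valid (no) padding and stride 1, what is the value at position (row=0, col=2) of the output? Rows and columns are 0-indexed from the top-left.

-68

The receptive field on the input at this output position is [4 -7 9 / 2 -2 2 / -9 -6 -9]. Elementwise product with the kernel and sum: 4·-2 + -7·2 + 9·1 + 2·-2 + -2·3 + -9·3 + -9·2.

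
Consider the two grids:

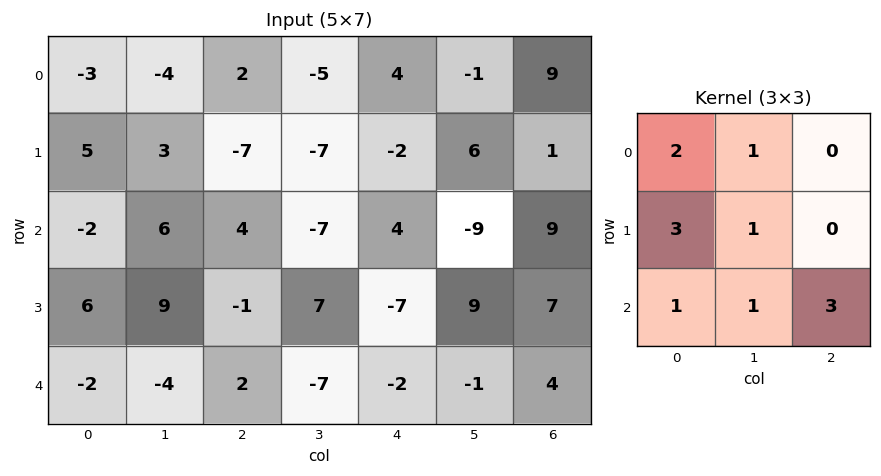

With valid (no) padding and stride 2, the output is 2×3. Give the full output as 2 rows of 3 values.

Output[0,0]: The receptive field on the input at this output position is [-3 -4 2 / 5 3 -7 / -2 6 4]. Elementwise product with the kernel and sum: -3·2 + -4·1 + 5·3 + 3·1 + -2·1 + 6·1 + 4·3.
Output[0,1]: The receptive field on the input at this output position is [2 -5 4 / -7 -7 -2 / 4 -7 4]. Elementwise product with the kernel and sum: 2·2 + -5·1 + -7·3 + -7·1 + 4·1 + -7·1 + 4·3.

24 -20 29
29 -6 -4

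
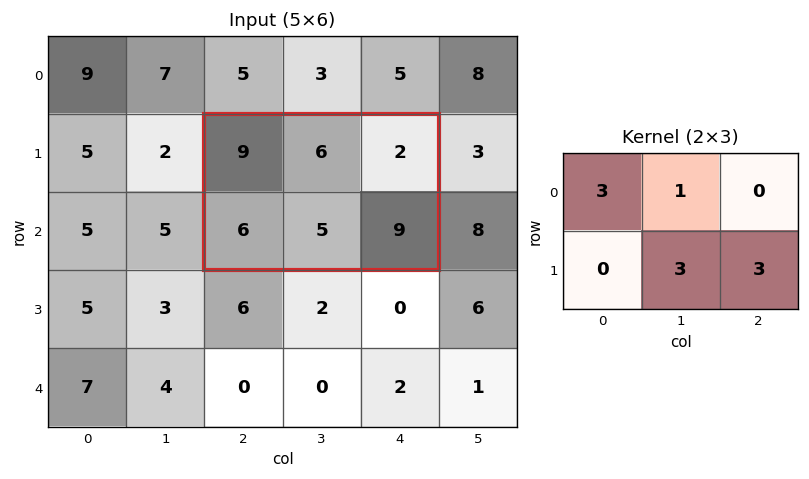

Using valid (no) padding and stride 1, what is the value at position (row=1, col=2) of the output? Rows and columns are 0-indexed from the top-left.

75

The receptive field on the input at this output position is [9 6 2 / 6 5 9]. Elementwise product with the kernel and sum: 9·3 + 6·1 + 5·3 + 9·3.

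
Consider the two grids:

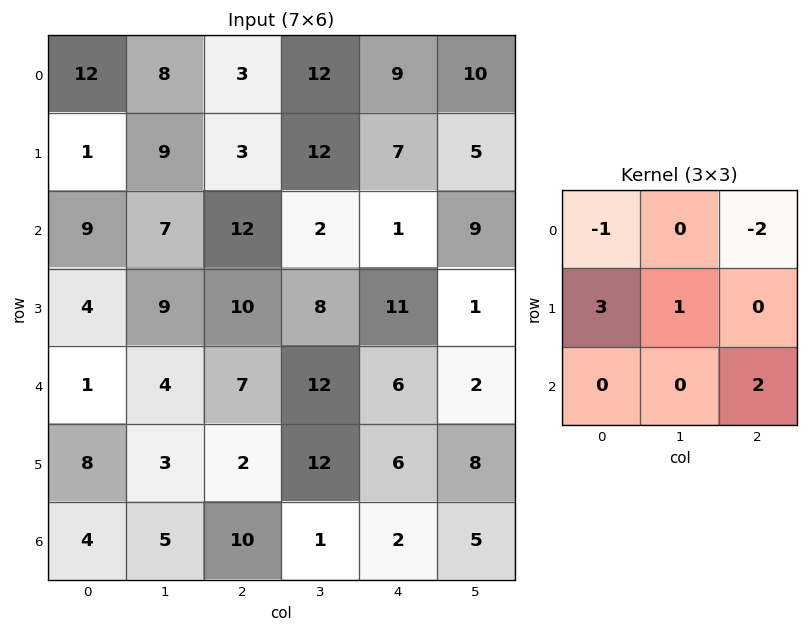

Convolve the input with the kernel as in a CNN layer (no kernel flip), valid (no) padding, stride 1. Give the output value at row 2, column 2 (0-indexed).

The receptive field on the input at this output position is [12 2 1 / 10 8 11 / 7 12 6]. Elementwise product with the kernel and sum: 12·-1 + 1·-2 + 10·3 + 8·1 + 6·2.

36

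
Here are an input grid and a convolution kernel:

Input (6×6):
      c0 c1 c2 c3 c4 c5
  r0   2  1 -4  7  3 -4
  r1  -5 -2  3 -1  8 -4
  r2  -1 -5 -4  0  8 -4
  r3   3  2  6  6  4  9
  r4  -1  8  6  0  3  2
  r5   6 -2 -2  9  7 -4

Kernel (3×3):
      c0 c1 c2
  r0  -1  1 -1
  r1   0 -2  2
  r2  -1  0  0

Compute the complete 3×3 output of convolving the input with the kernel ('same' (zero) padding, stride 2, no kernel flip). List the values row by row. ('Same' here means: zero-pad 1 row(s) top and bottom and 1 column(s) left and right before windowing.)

-2 24 -13
-11 12 -17
19 -12 -22

Output[0,0]: The receptive field on the zero-padded input at this output position is [0 0 0 / 0 2 1 / 0 -5 -2]. Elementwise product with the kernel and sum: 0·-1 + 0·1 + 0·-1 + 2·-2 + 1·2 + 0·-1.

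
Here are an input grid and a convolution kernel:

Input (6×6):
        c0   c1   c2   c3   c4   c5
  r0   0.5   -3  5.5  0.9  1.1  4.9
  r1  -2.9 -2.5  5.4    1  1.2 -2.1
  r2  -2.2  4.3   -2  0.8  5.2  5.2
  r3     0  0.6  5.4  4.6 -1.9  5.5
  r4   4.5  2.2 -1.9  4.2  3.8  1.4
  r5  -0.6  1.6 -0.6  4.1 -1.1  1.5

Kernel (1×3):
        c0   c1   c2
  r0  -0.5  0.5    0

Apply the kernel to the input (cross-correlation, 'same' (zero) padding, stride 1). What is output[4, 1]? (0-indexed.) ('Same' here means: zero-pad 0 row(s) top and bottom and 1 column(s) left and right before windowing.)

The receptive field on the zero-padded input at this output position is [4.5 2.2 -1.9]. Elementwise product with the kernel and sum: 4.5·-0.5 + 2.2·0.5.

-1.15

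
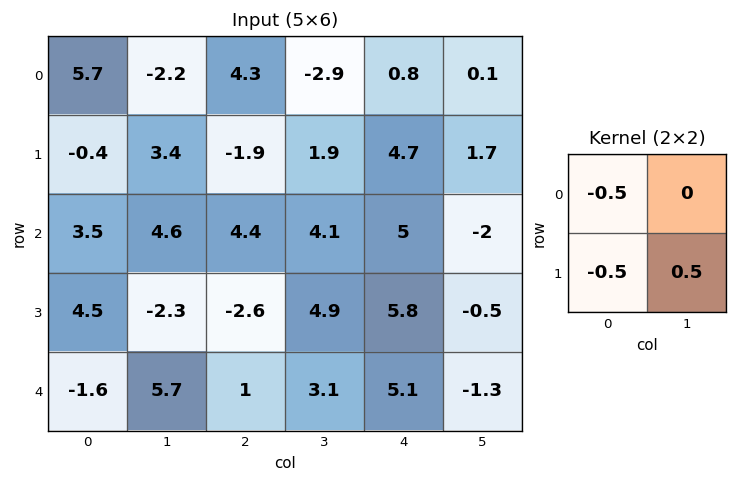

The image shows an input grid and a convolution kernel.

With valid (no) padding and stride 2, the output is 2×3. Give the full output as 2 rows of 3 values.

Output[0,0]: The receptive field on the input at this output position is [5.7 -2.2 / -0.4 3.4]. Elementwise product with the kernel and sum: 5.7·-0.5 + -0.4·-0.5 + 3.4·0.5.

-0.95 -0.25 -1.9
-5.15 1.55 -5.65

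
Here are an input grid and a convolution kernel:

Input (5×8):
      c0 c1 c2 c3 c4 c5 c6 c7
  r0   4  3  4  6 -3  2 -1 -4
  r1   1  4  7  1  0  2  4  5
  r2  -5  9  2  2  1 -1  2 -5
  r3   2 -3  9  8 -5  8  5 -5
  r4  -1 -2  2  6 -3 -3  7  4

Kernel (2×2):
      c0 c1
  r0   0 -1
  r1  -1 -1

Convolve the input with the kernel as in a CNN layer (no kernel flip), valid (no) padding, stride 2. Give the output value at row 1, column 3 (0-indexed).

5

The receptive field on the input at this output position is [2 -5 / 5 -5]. Elementwise product with the kernel and sum: -5·-1 + 5·-1 + -5·-1.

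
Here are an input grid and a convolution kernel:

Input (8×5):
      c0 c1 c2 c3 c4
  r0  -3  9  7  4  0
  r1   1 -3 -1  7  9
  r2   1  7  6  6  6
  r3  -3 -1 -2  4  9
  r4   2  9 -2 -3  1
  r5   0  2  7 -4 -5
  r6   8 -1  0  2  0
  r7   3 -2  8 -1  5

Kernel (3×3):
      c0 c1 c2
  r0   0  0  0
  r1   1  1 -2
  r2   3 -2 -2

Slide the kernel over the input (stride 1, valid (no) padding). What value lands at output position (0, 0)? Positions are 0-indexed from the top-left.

The receptive field on the input at this output position is [-3 9 7 / 1 -3 -1 / 1 7 6]. Elementwise product with the kernel and sum: 1·1 + -3·1 + -1·-2 + 1·3 + 7·-2 + 6·-2.

-23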